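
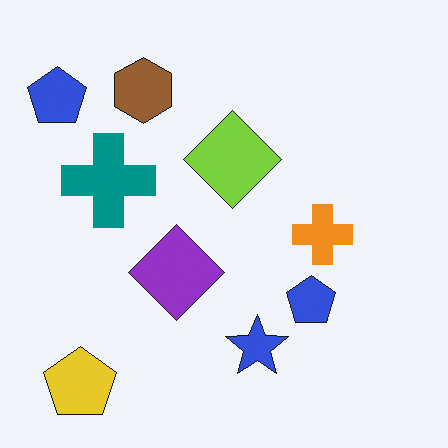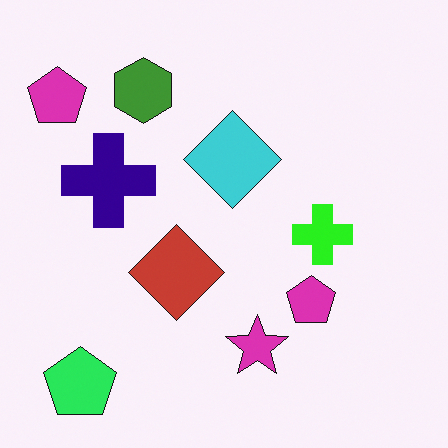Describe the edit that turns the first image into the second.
The second image is the first hue-shifted by a moderate amount.

Every shape's color has rotated by the same amount around the hue wheel — a uniform hue shift.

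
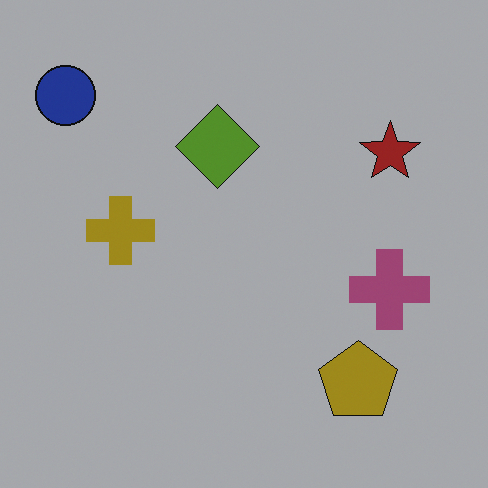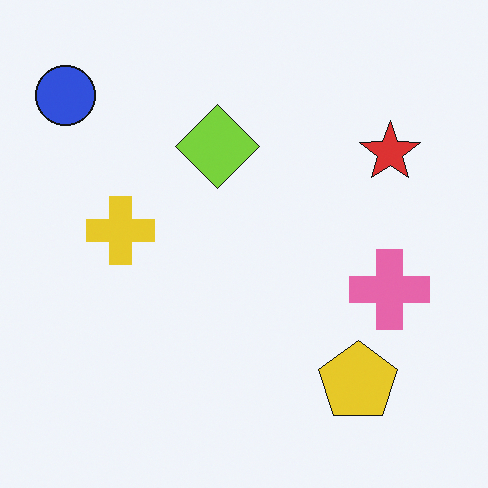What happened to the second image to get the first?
The first image is the second darkened a lot.

Every pixel — background and shapes alike — is uniformly darkened.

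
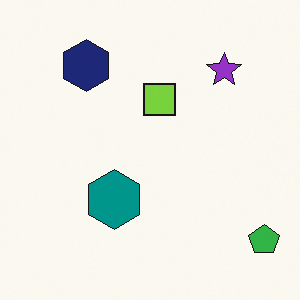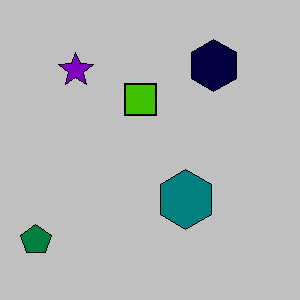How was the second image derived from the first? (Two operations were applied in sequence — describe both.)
The second image is the first flipped horizontally (left ↔ right), then aggressively posterized.

The green pentagon is in the bottom-right of the first image and the bottom-left of the second — shapes on opposite sides of the vertical midline have swapped in a mirror flip. Each flat color has snapped to a coarser quantized level — most visibly, the near-white background has dropped to a flat grey.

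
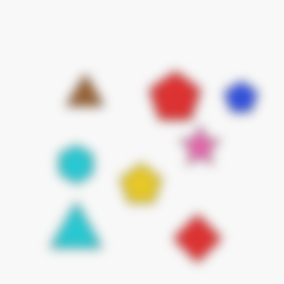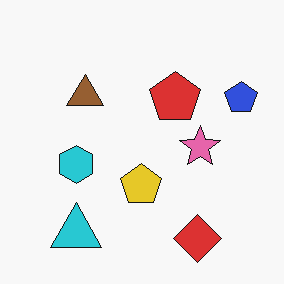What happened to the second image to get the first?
The image was strongly gaussian-blurred.

Shape edges and outlines are uniformly softened across the whole image.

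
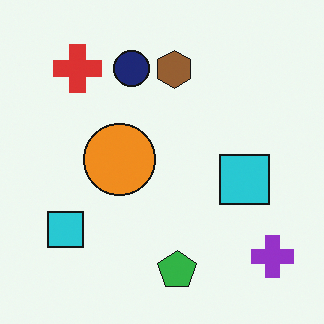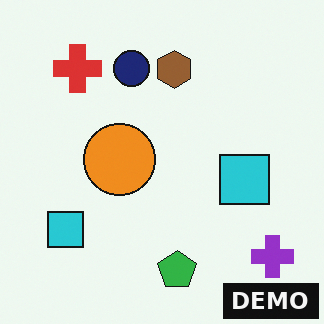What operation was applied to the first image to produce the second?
Watermarked with the text "DEMO" in the lower-right corner.

A dark label reading "DEMO" appears in the lower-right corner.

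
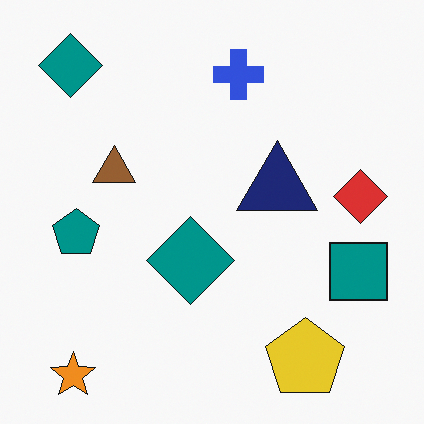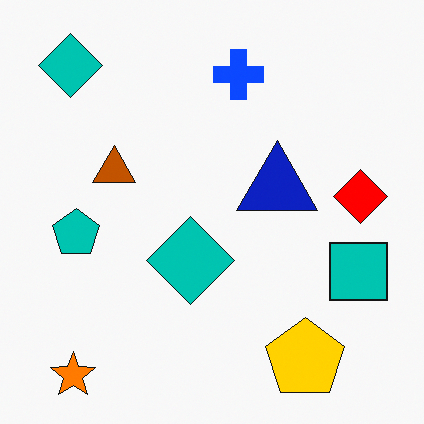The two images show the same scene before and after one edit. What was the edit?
The second image is the first made much more vivid (saturation change).

All colors are more vivid — a global saturation change.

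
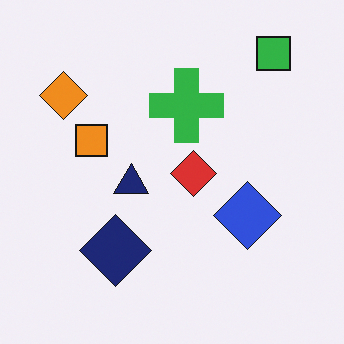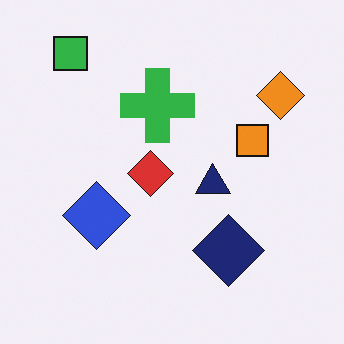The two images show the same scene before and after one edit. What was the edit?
This is the original image flipped horizontally (left ↔ right).

The orange diamond is in the top-left of the first image and the top-right of the second — shapes on opposite sides of the vertical midline have swapped in a mirror flip.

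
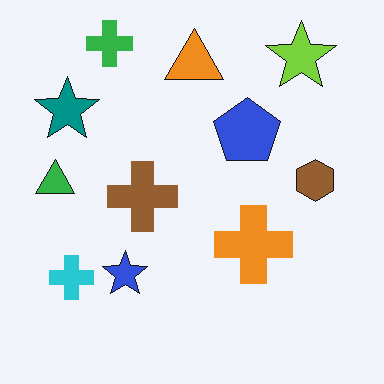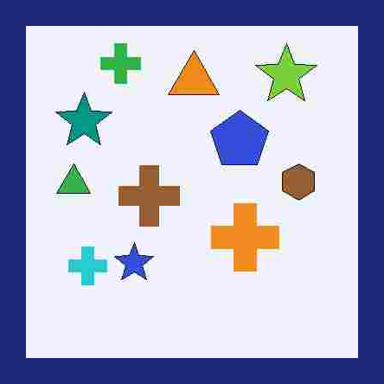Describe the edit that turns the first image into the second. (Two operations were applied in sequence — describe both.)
It was heavily JPEG-compressed with obvious blocking artifacts, then framed with a navy border.

Blocky 8×8 compression artifacts appear around shape edges and the flat background shows ringing — characteristic JPEG degradation. A solid navy frame runs around the edge of the second image, with the content slightly shrunk inside it.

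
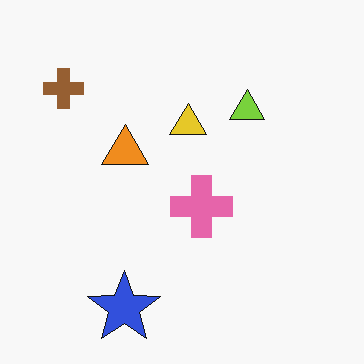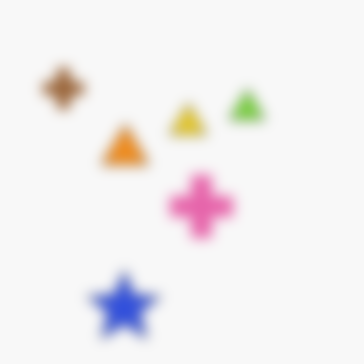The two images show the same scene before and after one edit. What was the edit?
The second image is the first heavily blurred.

Shape edges and outlines are uniformly softened across the whole image.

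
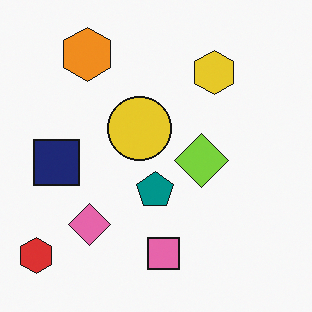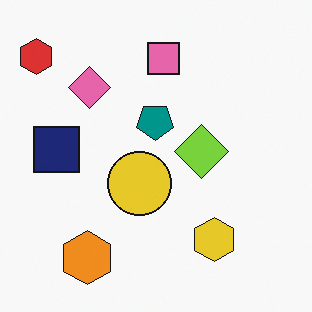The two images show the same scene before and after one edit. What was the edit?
It was flipped vertically (top ↔ bottom).

The orange hexagon is in the top-left of the first image and the bottom-left of the second — shapes on opposite sides of the horizontal midline have swapped in a mirror flip.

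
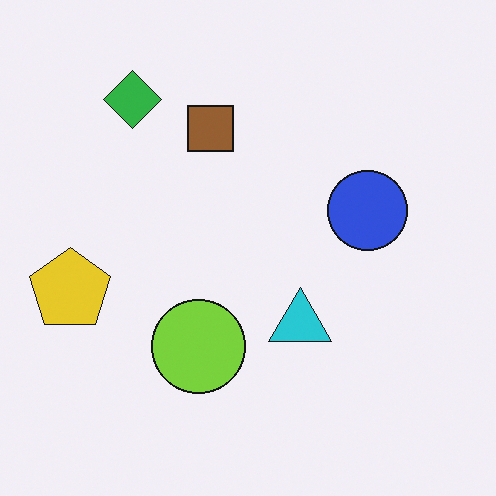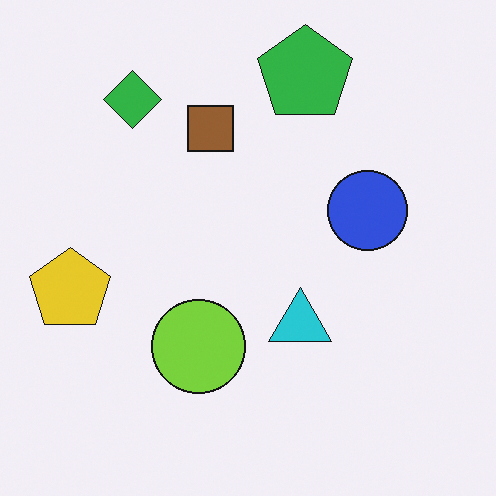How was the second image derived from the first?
The second image is the first overlaid with an additional green pentagon.

A green pentagon appears in the second image that is absent from the first.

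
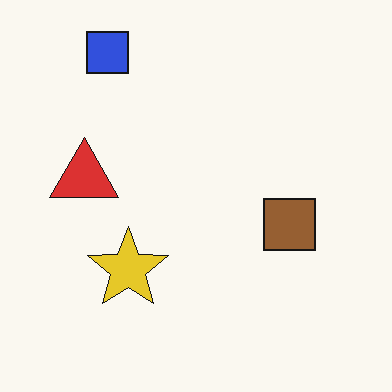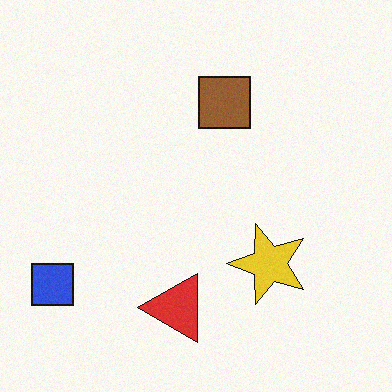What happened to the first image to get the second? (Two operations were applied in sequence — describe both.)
The image was rotated 90° counter-clockwise, then degraded with light additive noise.

The blue square sits in the top-left of the first image and the bottom-left of the second — consistent with a whole-image 90° counter-clockwise rotation. Random speckle covers the whole image, including the flat background.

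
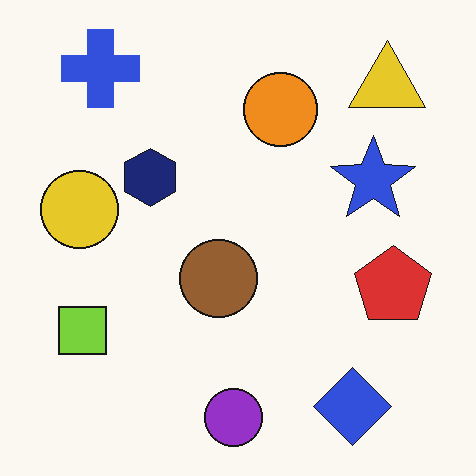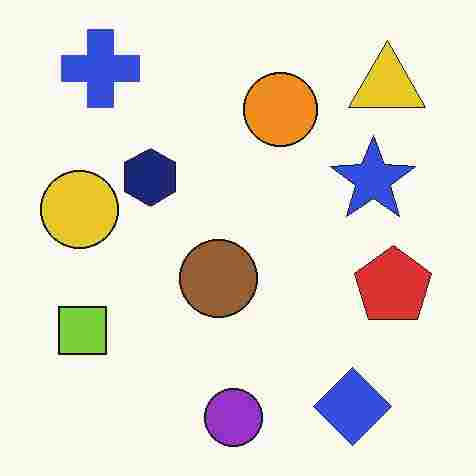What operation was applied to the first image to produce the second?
The second image is the first heavily JPEG-compressed with obvious blocking artifacts.

Blocky 8×8 compression artifacts appear around shape edges and the flat background shows ringing — characteristic JPEG degradation.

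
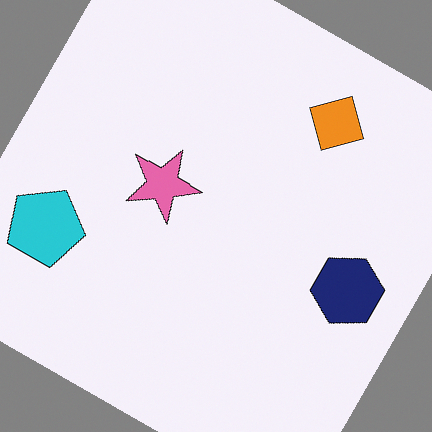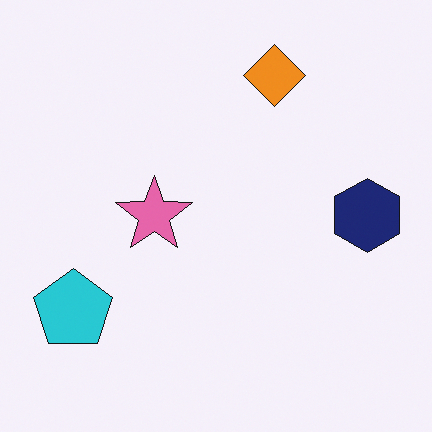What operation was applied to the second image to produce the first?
The first image is the second rotated clockwise by a clearly visible amount.

Every shape is tilted by the same angle and the image corners show triangular fill wedges — a whole-image rotation by a non-right angle.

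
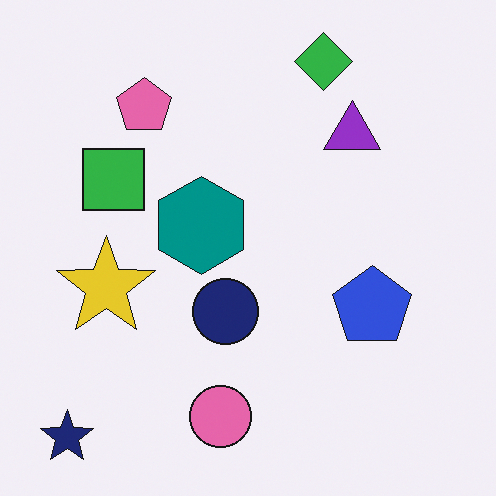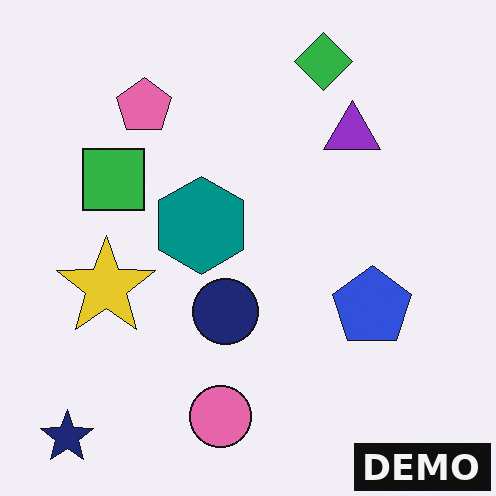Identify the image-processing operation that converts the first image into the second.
The image was watermarked with the text "DEMO" in the lower-right corner.

A dark label reading "DEMO" appears in the lower-right corner.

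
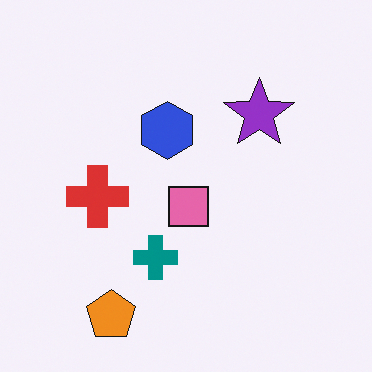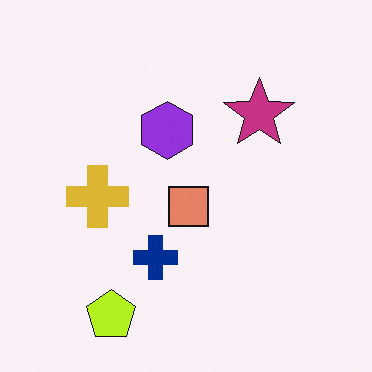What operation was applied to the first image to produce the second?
The second image is the first hue-shifted slightly.

Every shape's color has rotated by the same amount around the hue wheel — a uniform hue shift.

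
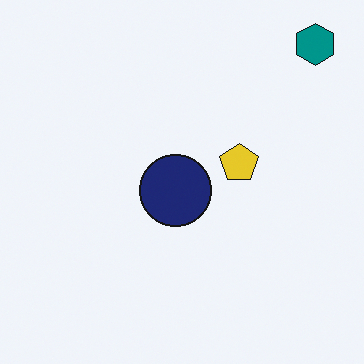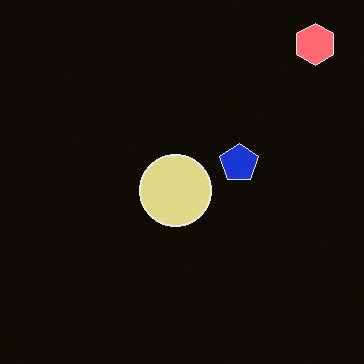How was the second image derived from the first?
The image was color-inverted (negative).

The light background has become dark and every shape's color is its complement — a photographic negative.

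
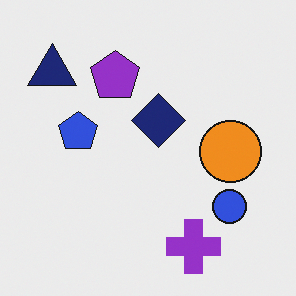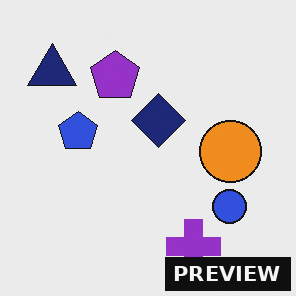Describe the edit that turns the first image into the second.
It was watermarked with the text "PREVIEW" in the lower-right corner.

A dark label reading "PREVIEW" appears in the lower-right corner.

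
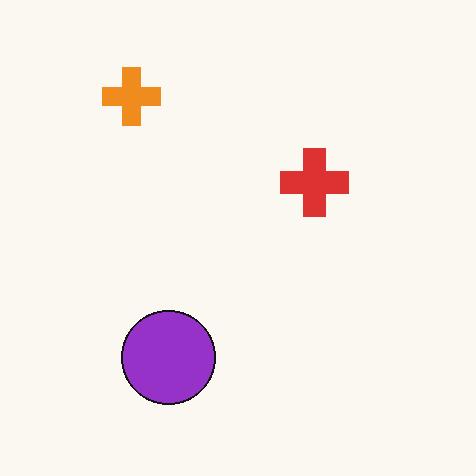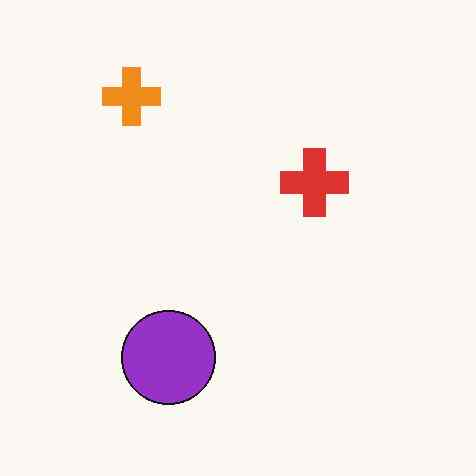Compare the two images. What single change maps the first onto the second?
The second image is the first given moderate JPEG compression.

Blocky 8×8 compression artifacts appear around shape edges and the flat background shows ringing — characteristic JPEG degradation.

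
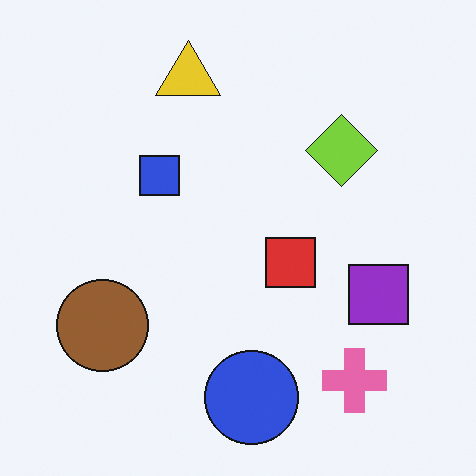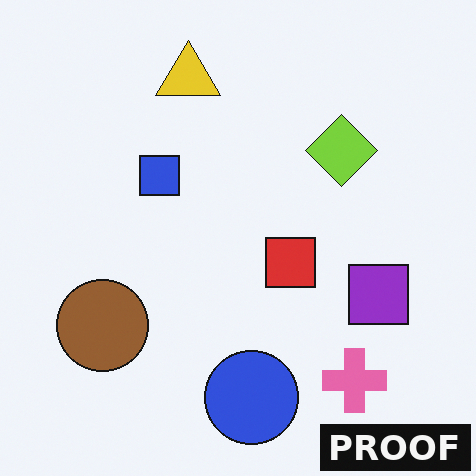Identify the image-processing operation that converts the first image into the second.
The second image is the first watermarked with the text "PROOF" in the lower-right corner.

A dark label reading "PROOF" appears in the lower-right corner.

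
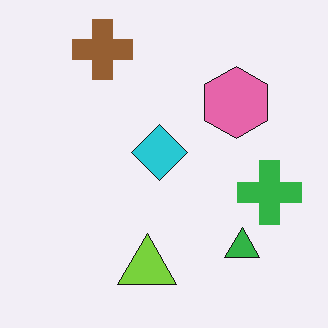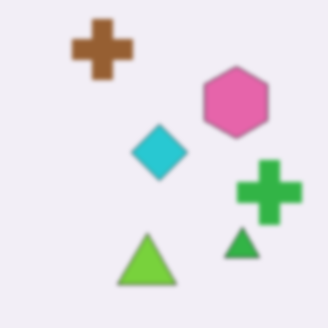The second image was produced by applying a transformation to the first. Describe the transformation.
The second image is the first given a subtle gaussian blur.

Shape edges and outlines are uniformly softened across the whole image.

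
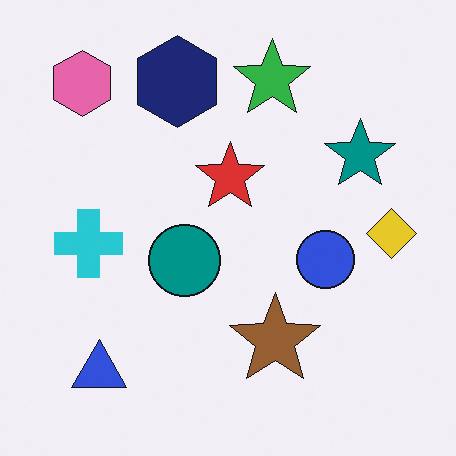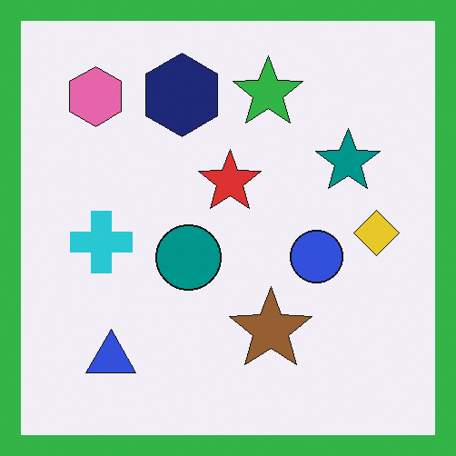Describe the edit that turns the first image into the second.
The transformation is: framed with a green border.

A solid green frame runs around the edge of the second image, with the content slightly shrunk inside it.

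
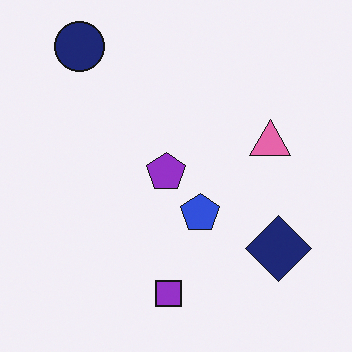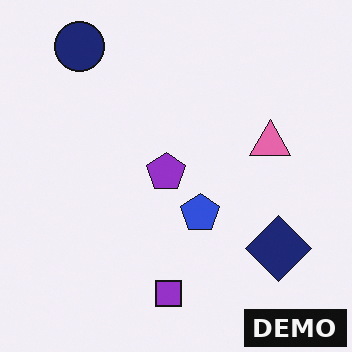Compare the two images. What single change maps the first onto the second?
Watermarked with the text "DEMO" in the lower-right corner.

A dark label reading "DEMO" appears in the lower-right corner.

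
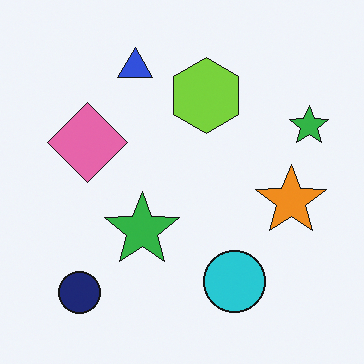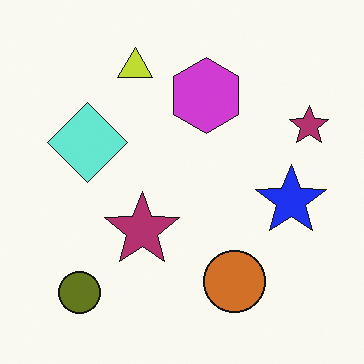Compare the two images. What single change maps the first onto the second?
The second image is the first hue-shifted through roughly half the color wheel.

Every shape's color has rotated by the same amount around the hue wheel — a uniform hue shift.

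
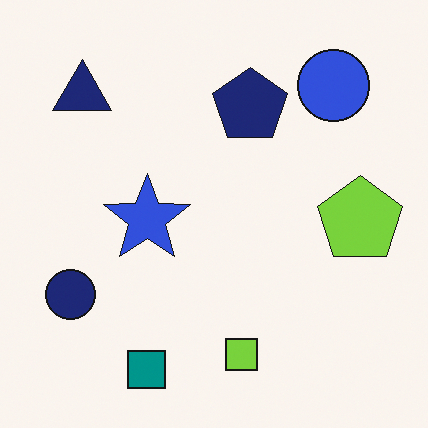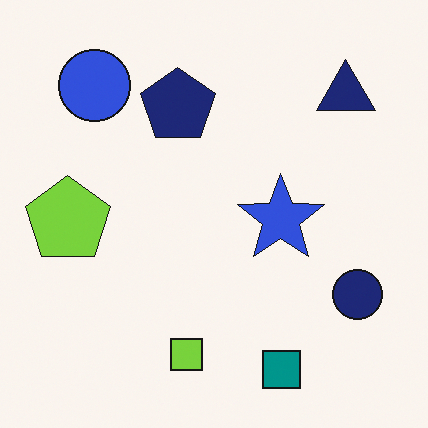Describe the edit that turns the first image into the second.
The second image is the first flipped horizontally (left ↔ right).

The lime pentagon is in the right of the first image and the left of the second — shapes on opposite sides of the vertical midline have swapped in a mirror flip.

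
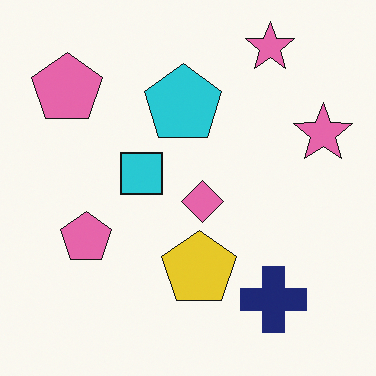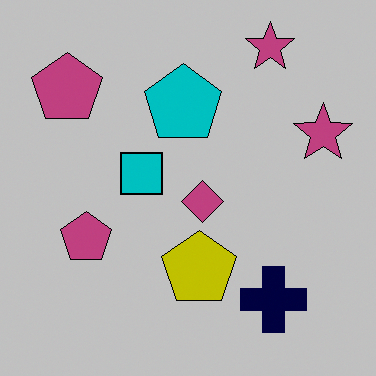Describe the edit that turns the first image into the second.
The image was aggressively posterized.

Each flat color has snapped to a coarser quantized level — most visibly, the near-white background has dropped to a flat grey.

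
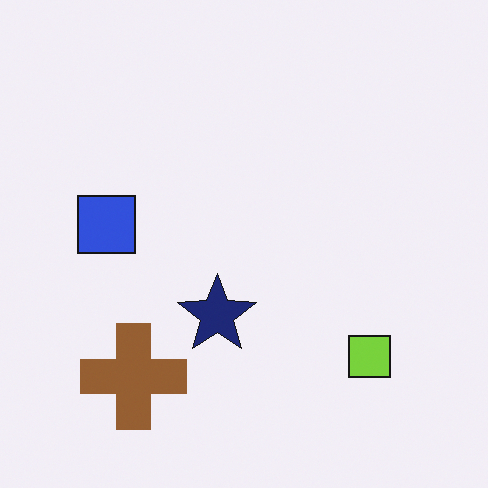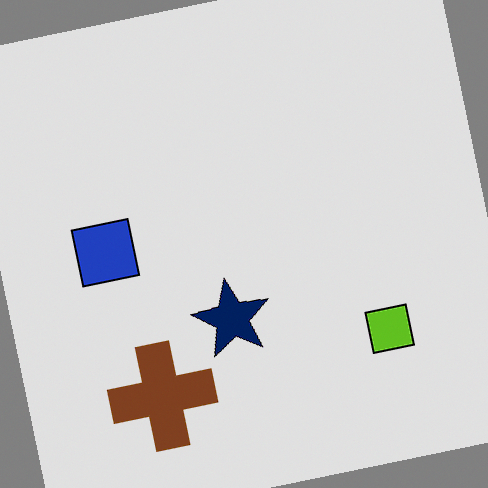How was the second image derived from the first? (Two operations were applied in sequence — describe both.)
The image was rotated counter-clockwise by a slight angle, then moderately posterized.

Every shape is tilted by the same angle and the image corners show triangular fill wedges — a whole-image rotation by a non-right angle. Each flat color has snapped to a coarser quantized level — most visibly, the near-white background has dropped to a flat grey.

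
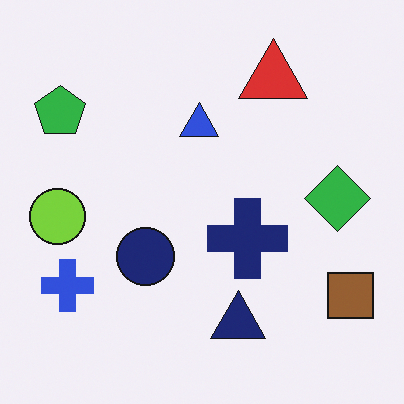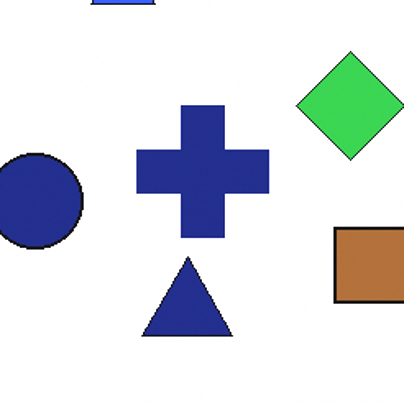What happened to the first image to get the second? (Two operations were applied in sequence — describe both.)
It was cropped to a noticeably smaller region and rescaled, then slightly brightened.

The visible shapes are larger and the field of view is narrower; shapes near the original edges may be partly or wholly outside the frame — a crop-and-rescale. Every pixel — background and shapes alike — is uniformly brightened.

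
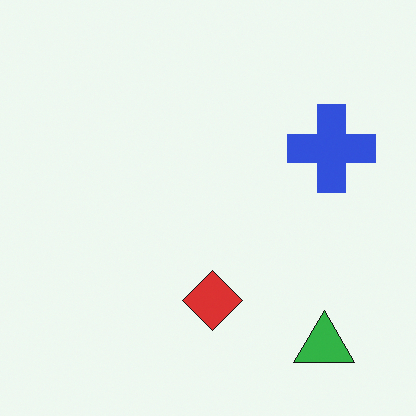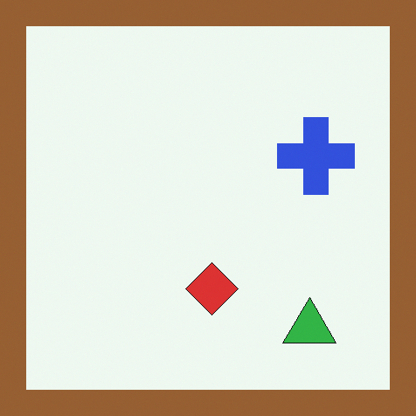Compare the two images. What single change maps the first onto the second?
The second image is the first framed with a brown border.

A solid brown frame runs around the edge of the second image, with the content slightly shrunk inside it.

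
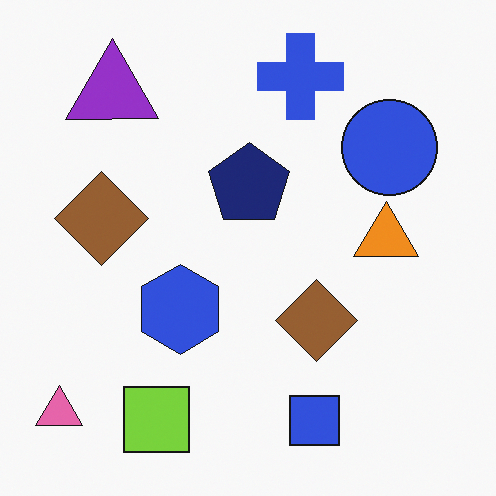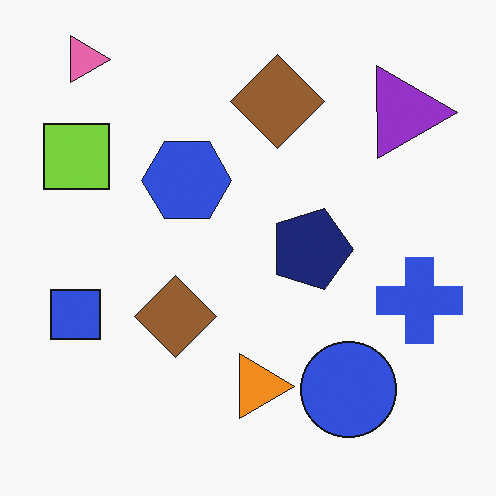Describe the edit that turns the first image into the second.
It was rotated 90° clockwise.

The pink triangle sits in the bottom-left of the first image and the top-left of the second — consistent with a whole-image 90° clockwise rotation.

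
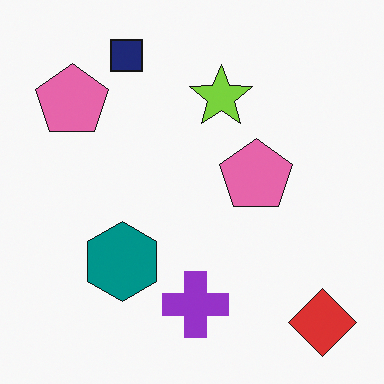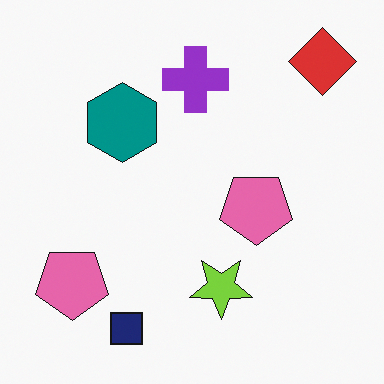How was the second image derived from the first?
It was flipped vertically (top ↔ bottom).

The navy square is in the top-left of the first image and the bottom-left of the second — shapes on opposite sides of the horizontal midline have swapped in a mirror flip.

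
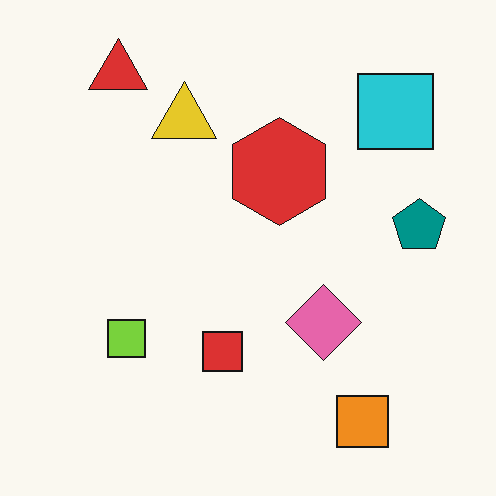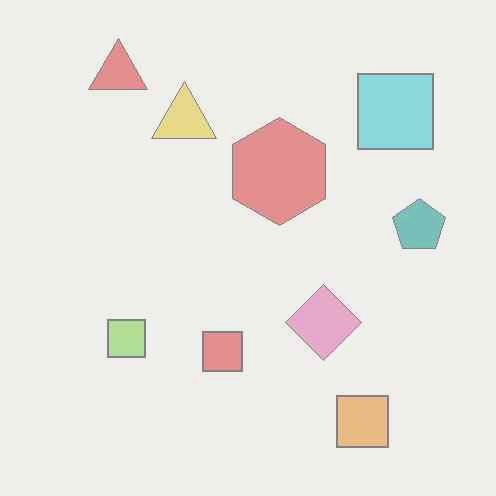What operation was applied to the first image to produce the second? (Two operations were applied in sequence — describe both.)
This is the original image degraded with heavy JPEG compression, then washed out (contrast reduced).

Blocky 8×8 compression artifacts appear around shape edges and the flat background shows ringing — characteristic JPEG degradation. Tones are pushed toward mid-grey across the whole image — a global contrast change.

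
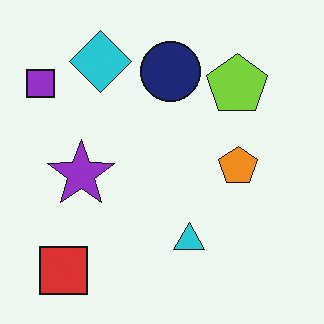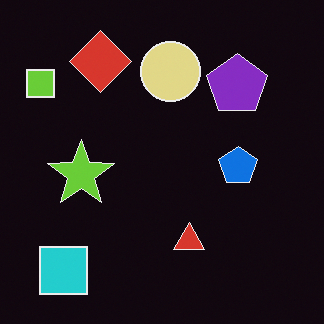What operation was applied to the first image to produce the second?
Color-inverted (negative).

The light background has become dark and every shape's color is its complement — a photographic negative.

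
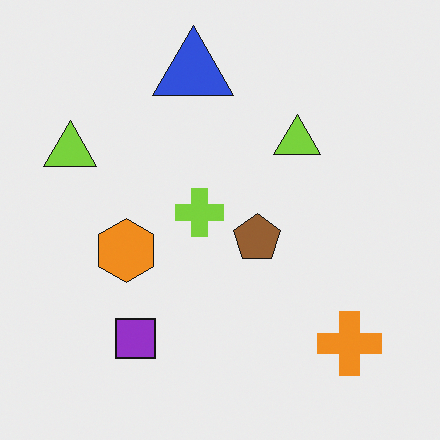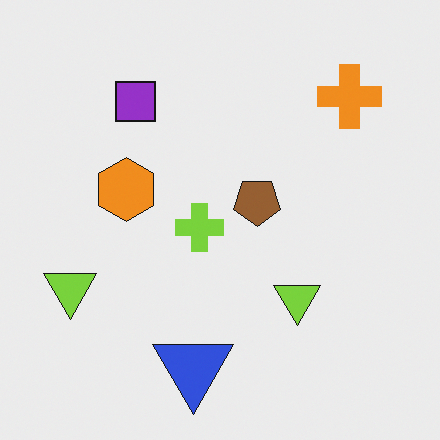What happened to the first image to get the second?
Flipped vertically (top ↔ bottom).

The blue triangle is in the top of the first image and the bottom of the second — shapes on opposite sides of the horizontal midline have swapped in a mirror flip.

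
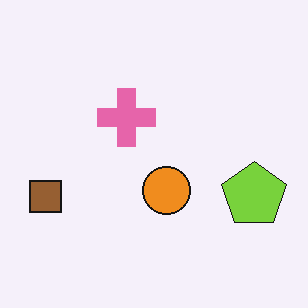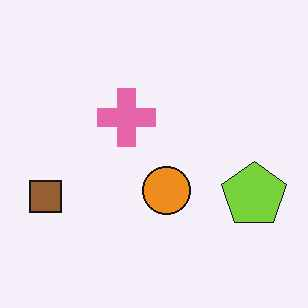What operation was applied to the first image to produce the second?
Given moderate JPEG compression.

Blocky 8×8 compression artifacts appear around shape edges and the flat background shows ringing — characteristic JPEG degradation.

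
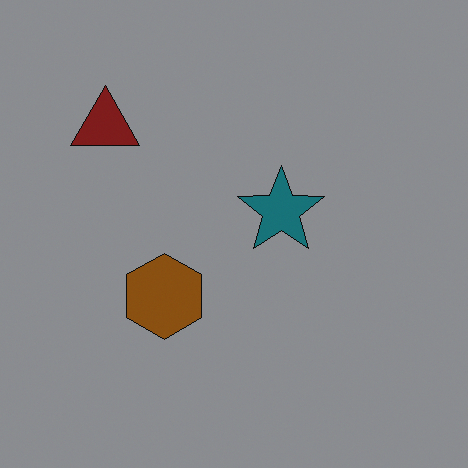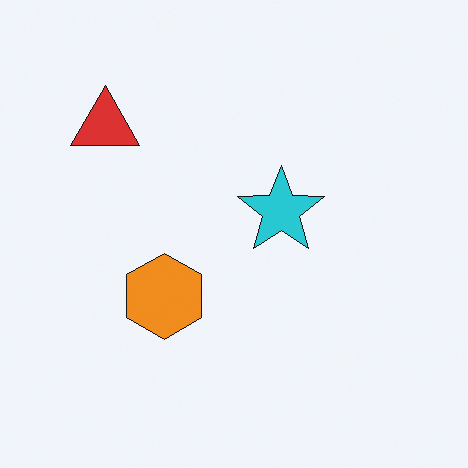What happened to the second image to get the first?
The image was substantially darkened.

Every pixel — background and shapes alike — is uniformly darkened.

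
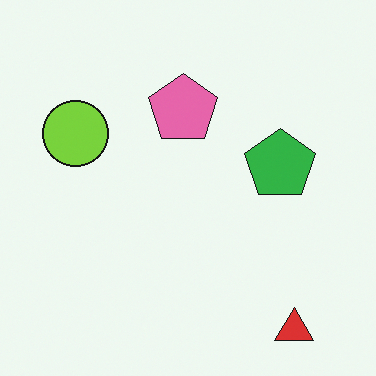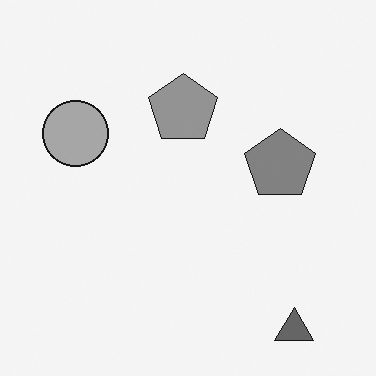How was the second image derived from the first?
The image was converted to grayscale.

All color is removed — every shape is now a shade of grey.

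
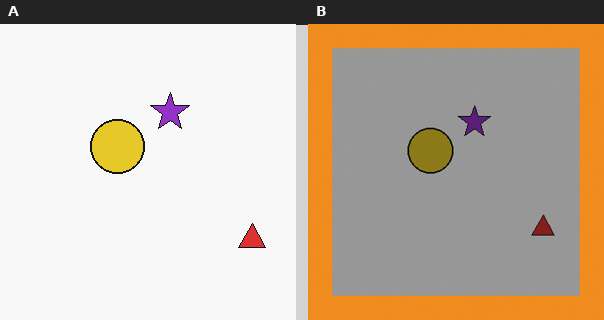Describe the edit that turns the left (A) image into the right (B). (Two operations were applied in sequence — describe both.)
Substantially darkened, then framed with a orange border.

Every pixel — background and shapes alike — is uniformly darkened. A solid orange frame runs around the edge of the right (B) image, with the content slightly shrunk inside it.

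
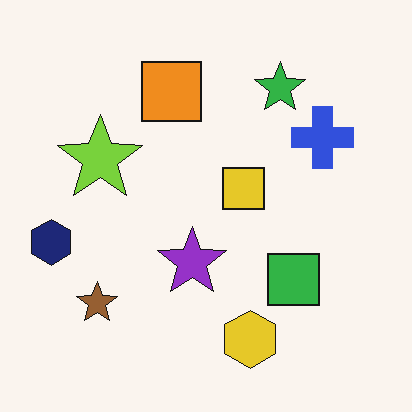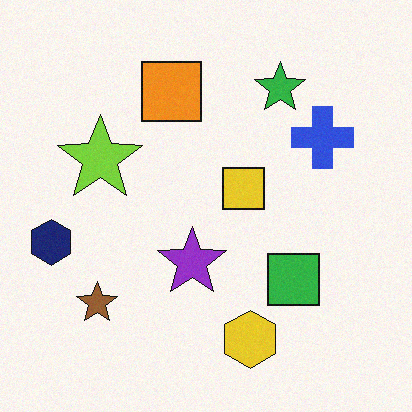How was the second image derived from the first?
Degraded with subtle gaussian noise.

Random speckle covers the whole image, including the flat background.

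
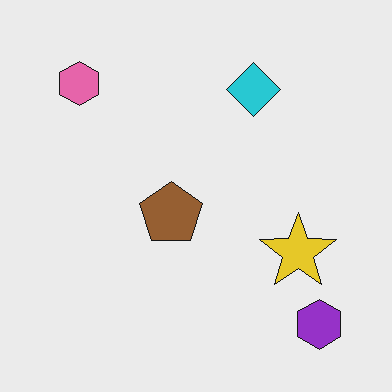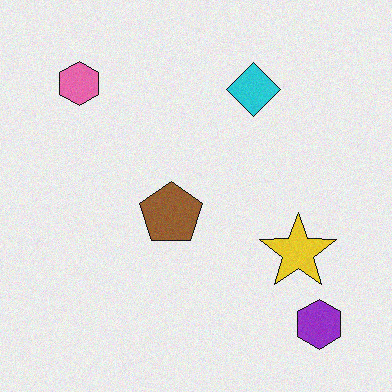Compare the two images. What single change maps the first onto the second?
The image was degraded with subtle gaussian noise.

Random speckle covers the whole image, including the flat background.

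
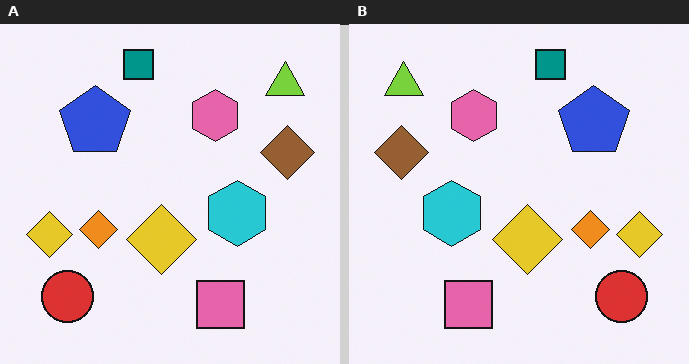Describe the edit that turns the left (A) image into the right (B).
Flipped horizontally (left ↔ right).

The brown diamond is in the right of the left (A) image and the left of the right (B) — shapes on opposite sides of the vertical midline have swapped in a mirror flip.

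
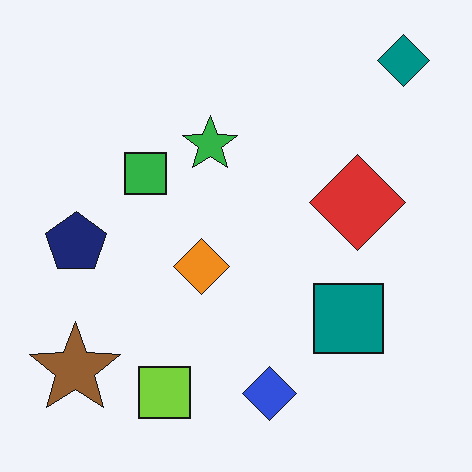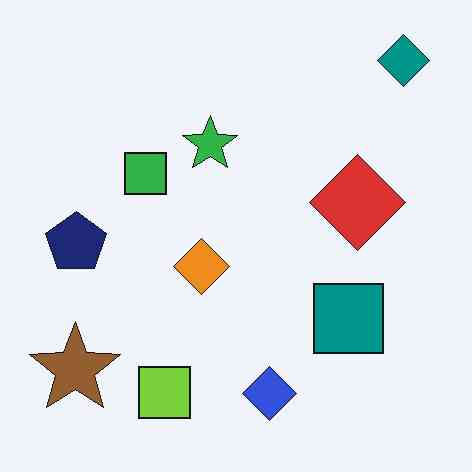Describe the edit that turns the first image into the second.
The transformation is: given moderate JPEG compression.

Blocky 8×8 compression artifacts appear around shape edges and the flat background shows ringing — characteristic JPEG degradation.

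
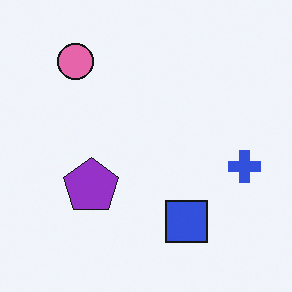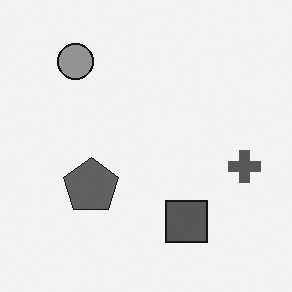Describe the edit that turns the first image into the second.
It was converted to grayscale.

All color is removed — every shape is now a shade of grey.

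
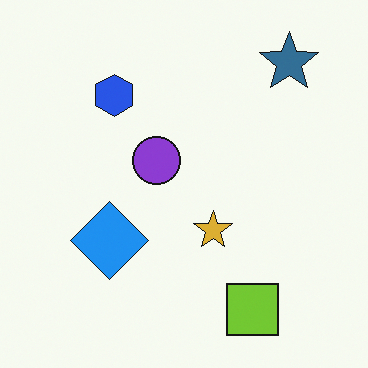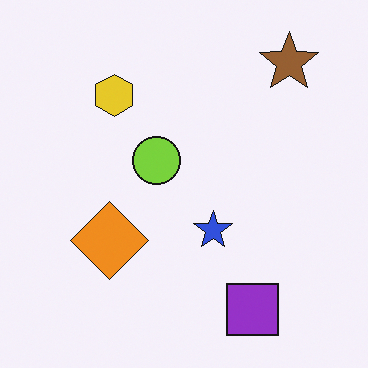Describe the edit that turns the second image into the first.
Hue-shifted through roughly half the color wheel.

Every shape's color has rotated by the same amount around the hue wheel — a uniform hue shift.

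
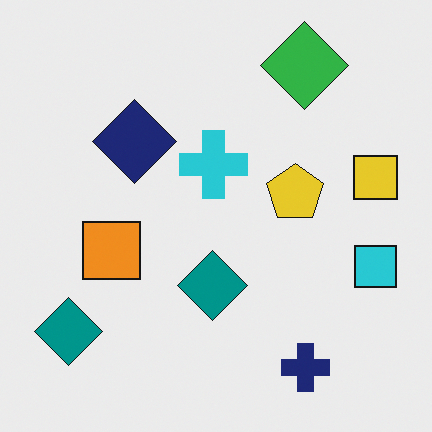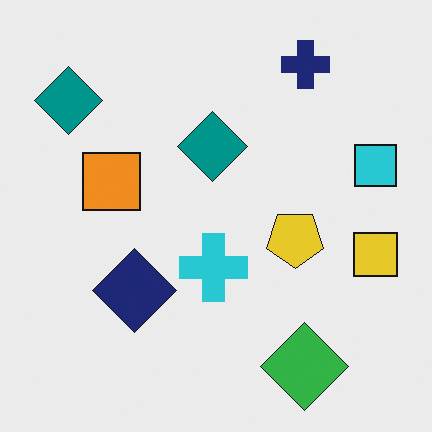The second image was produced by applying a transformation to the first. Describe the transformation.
It was flipped vertically (top ↔ bottom).

The navy cross is in the bottom-right of the first image and the top-right of the second — shapes on opposite sides of the horizontal midline have swapped in a mirror flip.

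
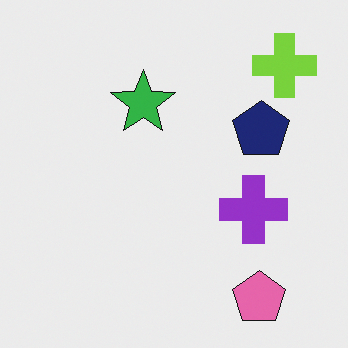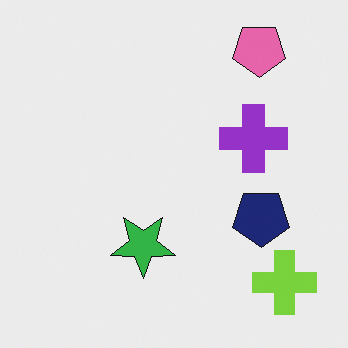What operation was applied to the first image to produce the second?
Flipped vertically (top ↔ bottom).

The pink pentagon is in the bottom-right of the first image and the top-right of the second — shapes on opposite sides of the horizontal midline have swapped in a mirror flip.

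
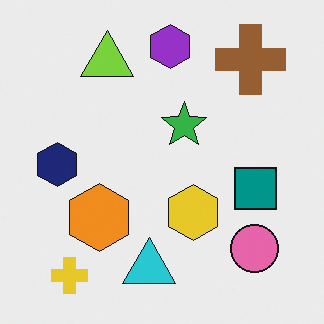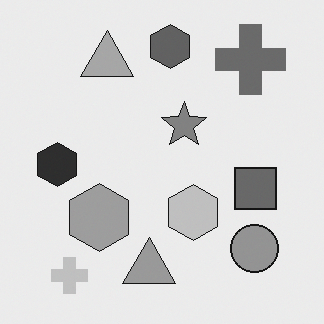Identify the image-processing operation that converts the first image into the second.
The transformation is: converted to grayscale.

All color is removed — every shape is now a shade of grey.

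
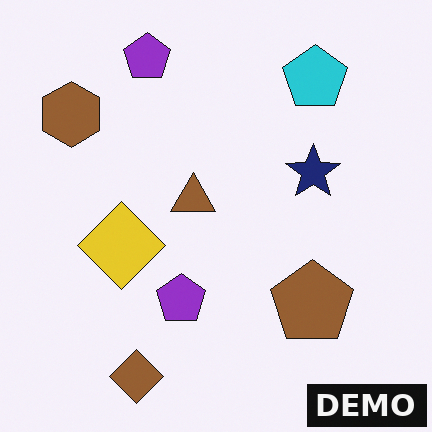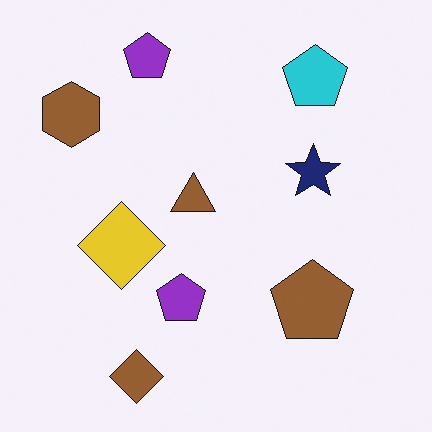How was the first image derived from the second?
The image was watermarked with the text "DEMO" in the lower-right corner.

A dark label reading "DEMO" appears in the lower-right corner.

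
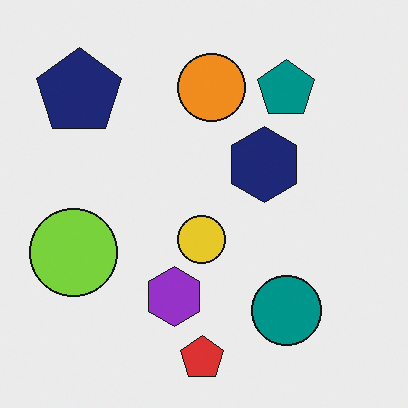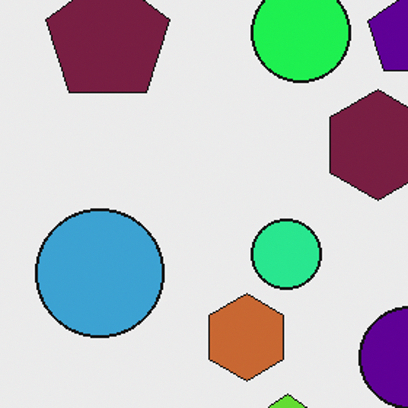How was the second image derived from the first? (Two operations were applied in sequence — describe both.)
Hue-shifted through roughly a third of the color wheel, then cropped to a modestly smaller region and rescaled.

Every shape's color has rotated by the same amount around the hue wheel — a uniform hue shift. The visible shapes are larger and the field of view is narrower; shapes near the original edges may be partly or wholly outside the frame — a crop-and-rescale.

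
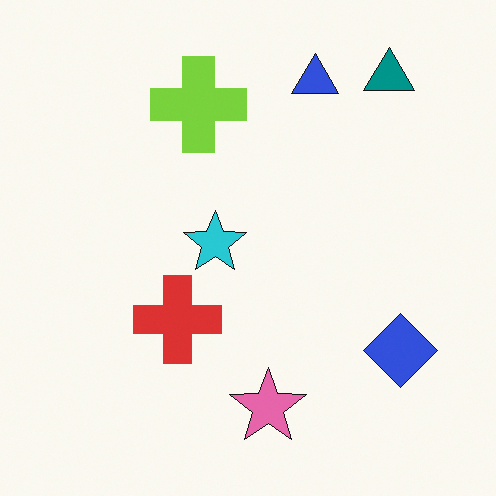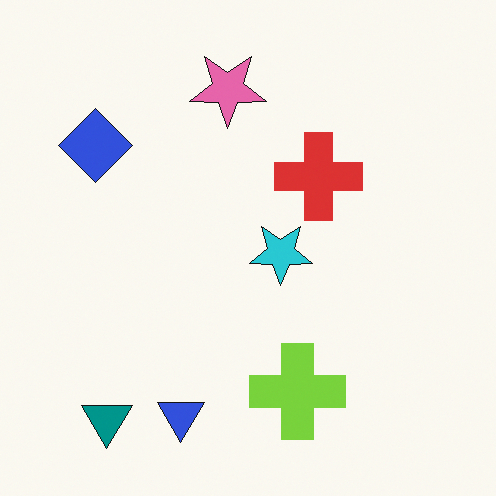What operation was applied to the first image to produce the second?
It was rotated 180°.

The teal triangle sits in the top-right of the first image and the bottom-left of the second — consistent with a whole-image 180° rotation.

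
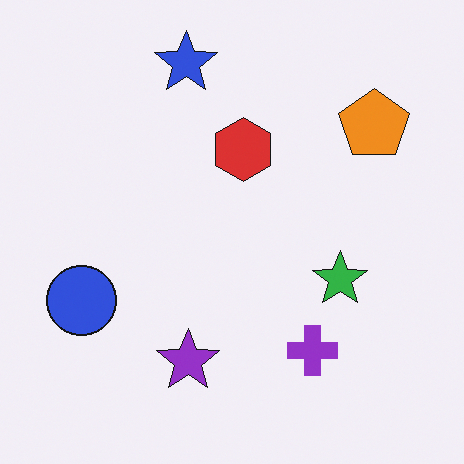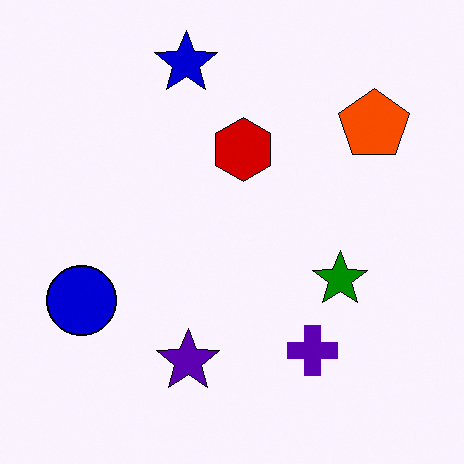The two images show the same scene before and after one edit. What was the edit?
This is the original image given much higher contrast.

Tones are pushed away from mid-grey across the whole image — a global contrast change.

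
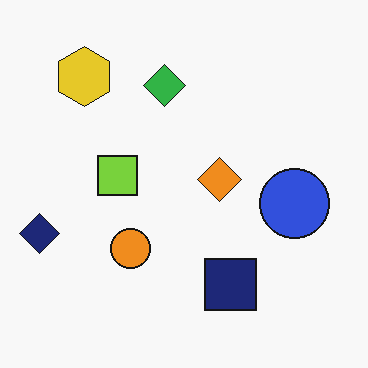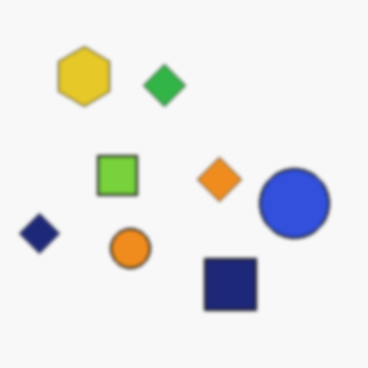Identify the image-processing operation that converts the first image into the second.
It was lightly blurred.

Shape edges and outlines are uniformly softened across the whole image.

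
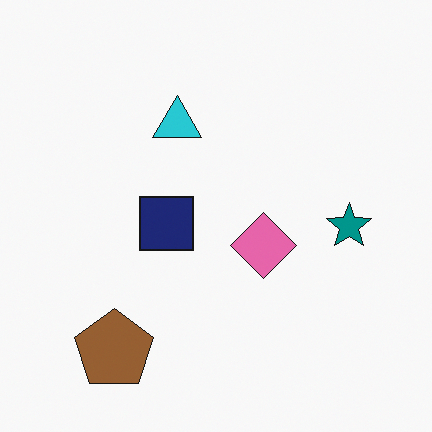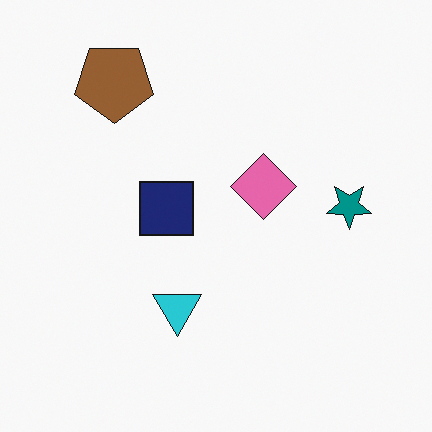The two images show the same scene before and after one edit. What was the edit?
This is the original image flipped vertically (top ↔ bottom).

The brown pentagon is in the bottom-left of the first image and the top-left of the second — shapes on opposite sides of the horizontal midline have swapped in a mirror flip.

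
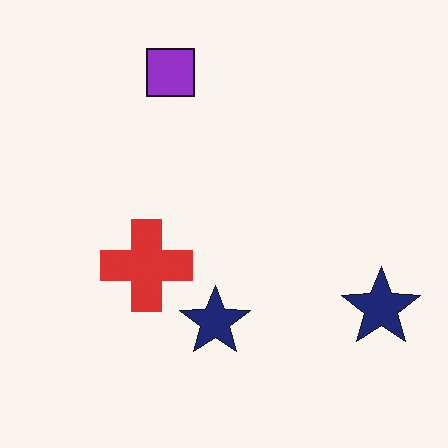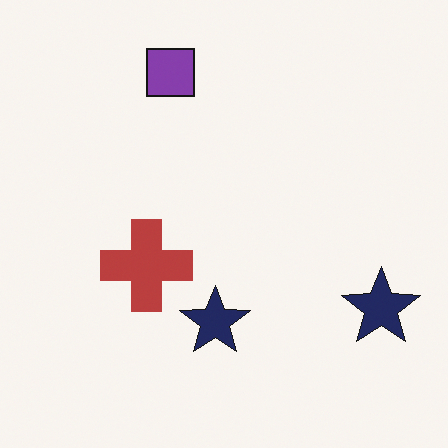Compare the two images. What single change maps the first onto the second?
It was slightly desaturated.

All colors are more muted and greyish — a global saturation change.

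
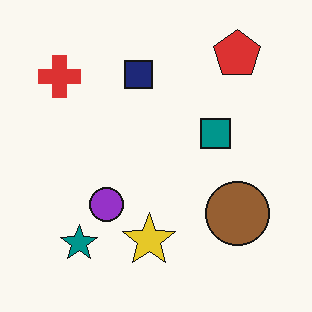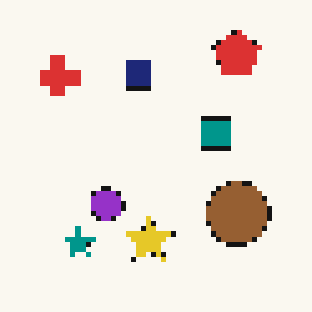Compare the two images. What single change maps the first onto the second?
The second image is the first lightly pixelated (a mild mosaic effect).

Shapes are reduced to large square blocks; fine edges and outlines are lost — a downscale-then-upscale (mosaic) effect.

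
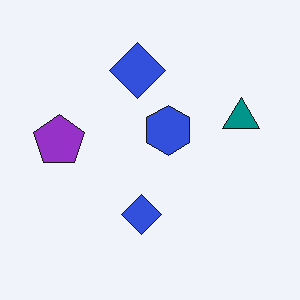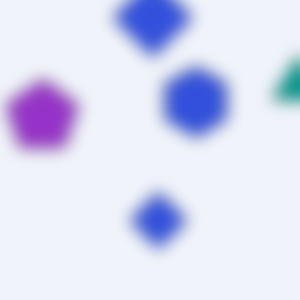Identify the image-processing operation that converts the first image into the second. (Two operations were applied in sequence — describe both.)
This is the original image strongly gaussian-blurred, then cropped slightly and scaled back up.

Shape edges and outlines are uniformly softened across the whole image. The visible shapes are larger and the field of view is narrower; shapes near the original edges may be partly or wholly outside the frame — a crop-and-rescale.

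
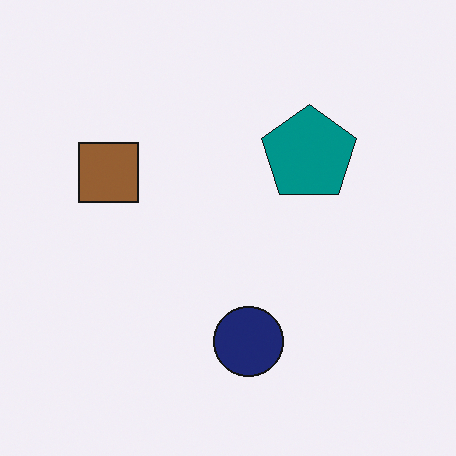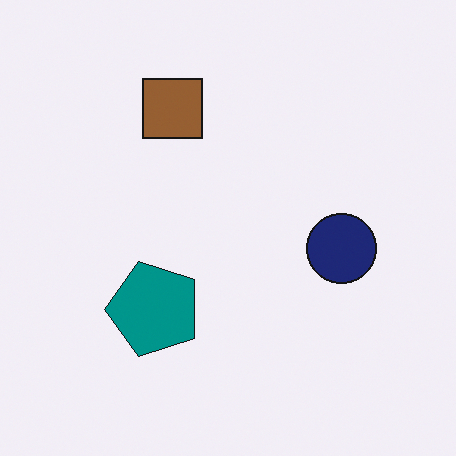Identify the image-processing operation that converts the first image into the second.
The second image is the first transposed (reflected across the top-left ↔ bottom-right diagonal).

Shapes have swapped their row and column positions — what was in the top-right is now in the bottom-left — a diagonal reflection.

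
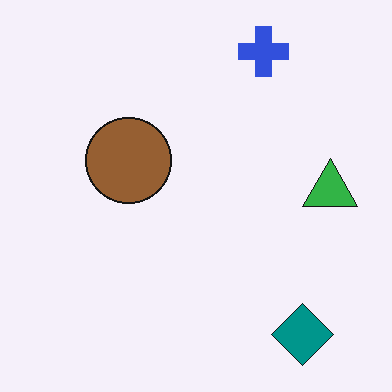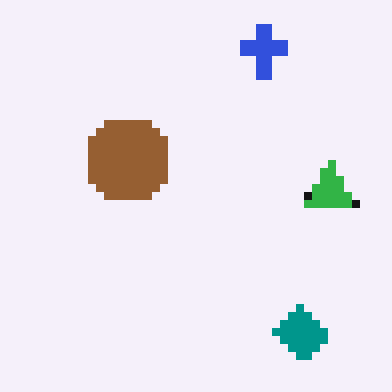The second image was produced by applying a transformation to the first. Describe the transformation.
This is the original image moderately pixelated.

Shapes are reduced to large square blocks; fine edges and outlines are lost — a downscale-then-upscale (mosaic) effect.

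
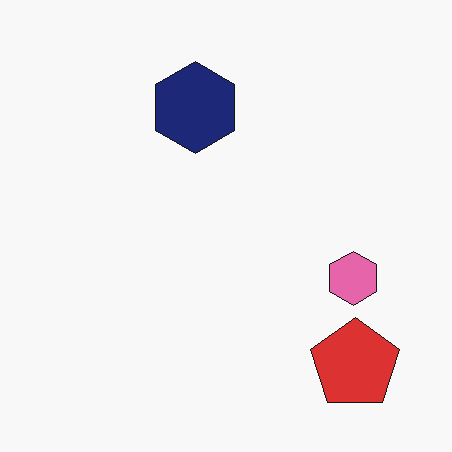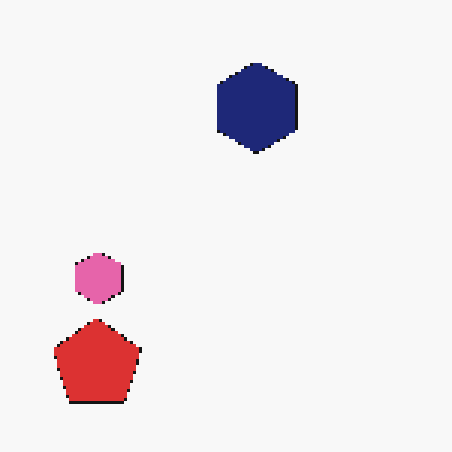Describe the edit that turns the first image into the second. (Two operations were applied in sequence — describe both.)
The second image is the first flipped horizontally (left ↔ right), then mildly pixelated.

The red pentagon is in the bottom-right of the first image and the bottom-left of the second — shapes on opposite sides of the vertical midline have swapped in a mirror flip. Shapes are reduced to large square blocks; fine edges and outlines are lost — a downscale-then-upscale (mosaic) effect.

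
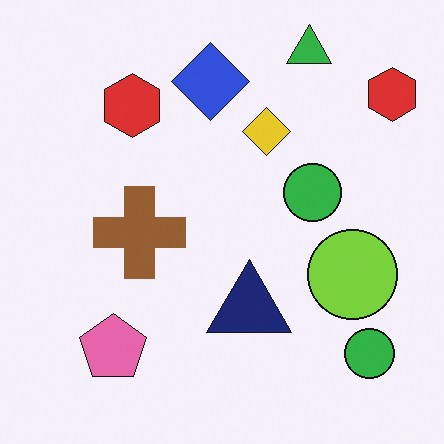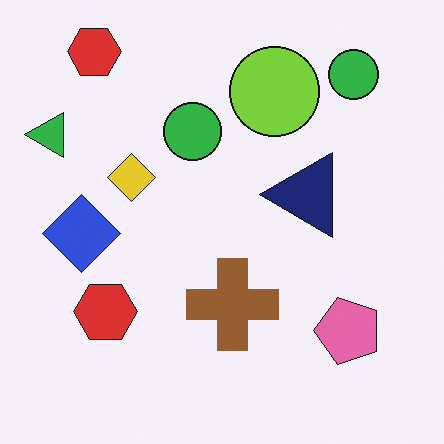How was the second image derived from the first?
It was rotated 90° counter-clockwise.

The green triangle sits in the top-right of the first image and the top-left of the second — consistent with a whole-image 90° counter-clockwise rotation.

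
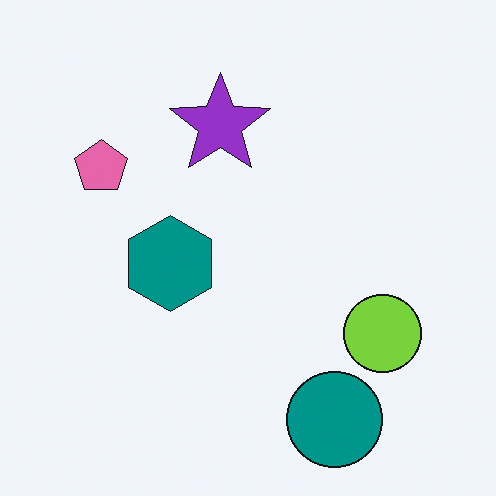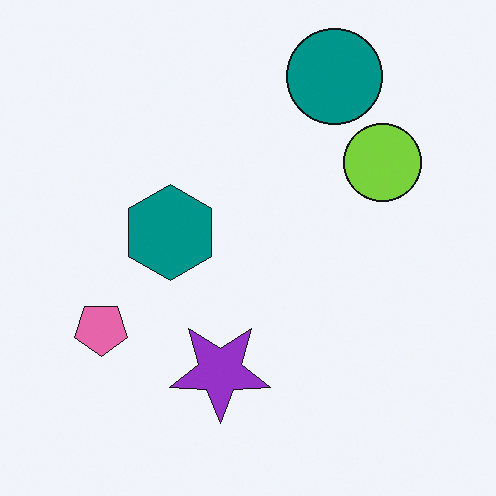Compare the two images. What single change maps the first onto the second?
This is the original image flipped vertically (top ↔ bottom).

The teal circle is in the bottom-right of the first image and the top-right of the second — shapes on opposite sides of the horizontal midline have swapped in a mirror flip.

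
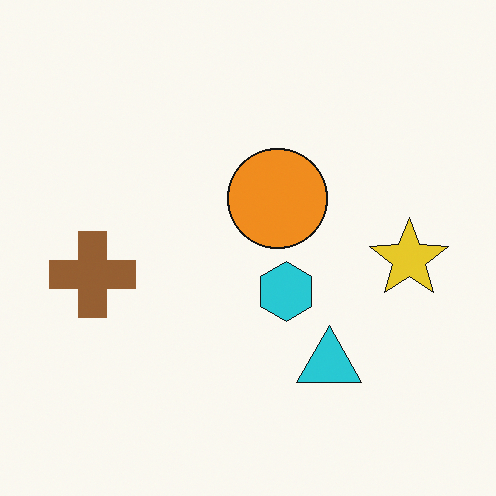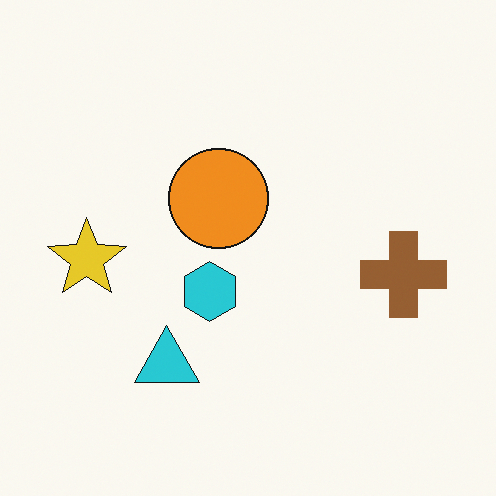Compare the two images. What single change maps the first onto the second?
This is the original image flipped horizontally (left ↔ right).

The yellow star is in the right of the first image and the left of the second — shapes on opposite sides of the vertical midline have swapped in a mirror flip.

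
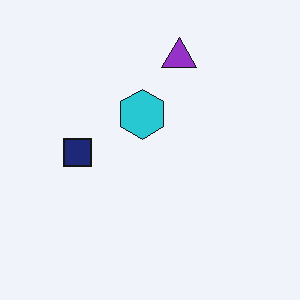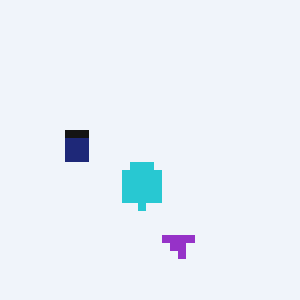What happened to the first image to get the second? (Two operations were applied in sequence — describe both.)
It was flipped vertically (top ↔ bottom), then pixelated into visible square blocks.

The purple triangle is in the top of the first image and the bottom of the second — shapes on opposite sides of the horizontal midline have swapped in a mirror flip. Shapes are reduced to large square blocks; fine edges and outlines are lost — a downscale-then-upscale (mosaic) effect.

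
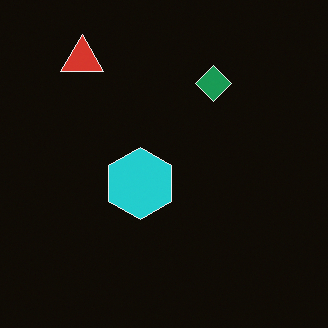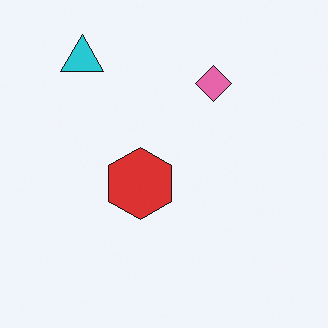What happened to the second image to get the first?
It was color-inverted (negative).

The light background has become dark and every shape's color is its complement — a photographic negative.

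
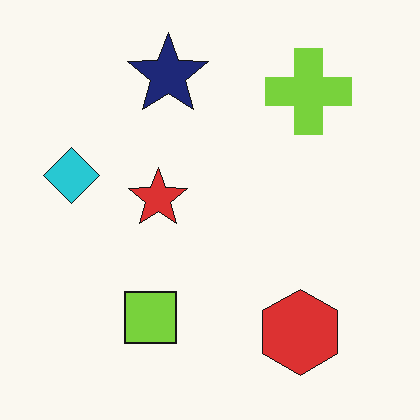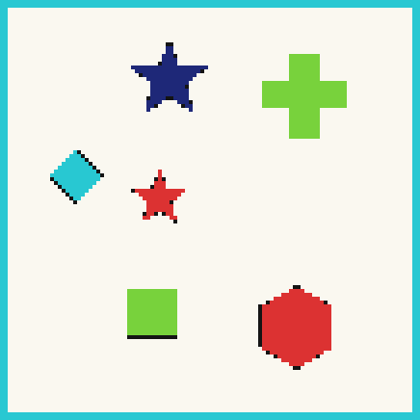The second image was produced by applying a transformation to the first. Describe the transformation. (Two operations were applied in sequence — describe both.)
It was mildly pixelated, then framed with a cyan border.

Shapes are reduced to large square blocks; fine edges and outlines are lost — a downscale-then-upscale (mosaic) effect. A solid cyan frame runs around the edge of the second image, with the content slightly shrunk inside it.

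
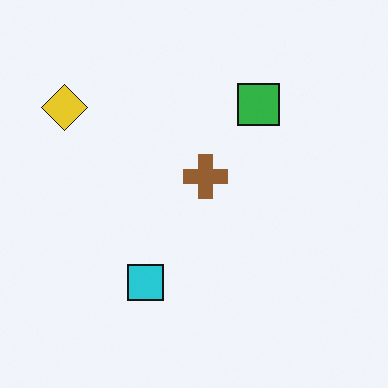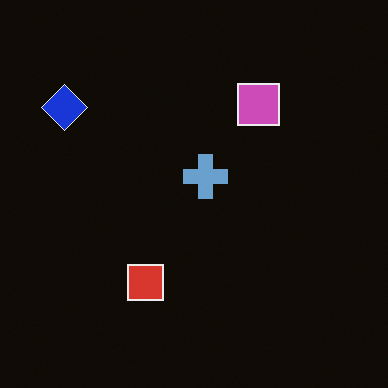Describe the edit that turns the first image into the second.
The image was color-inverted (negative).

The light background has become dark and every shape's color is its complement — a photographic negative.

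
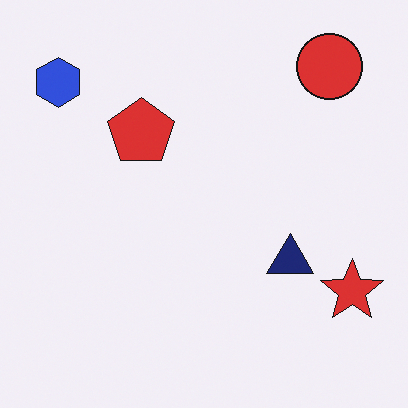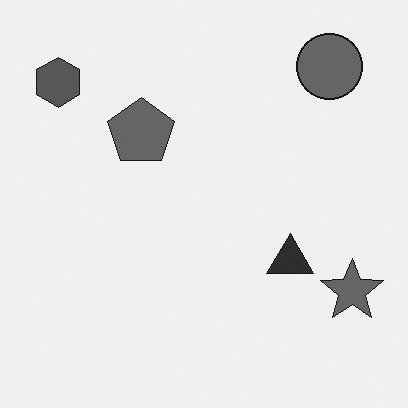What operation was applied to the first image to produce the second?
Converted to grayscale.

All color is removed — every shape is now a shade of grey.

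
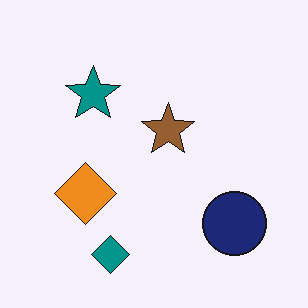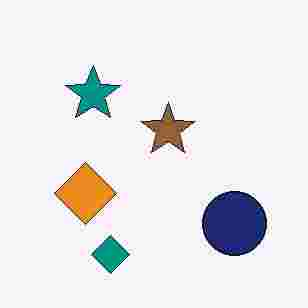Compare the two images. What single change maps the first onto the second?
This is the original image degraded with heavy JPEG compression.

Blocky 8×8 compression artifacts appear around shape edges and the flat background shows ringing — characteristic JPEG degradation.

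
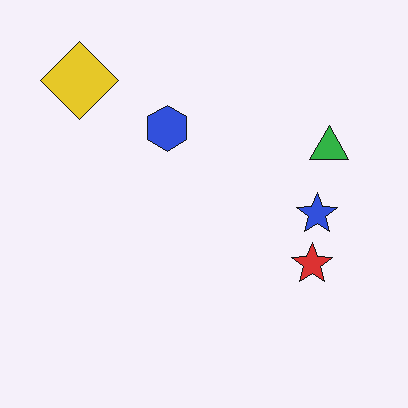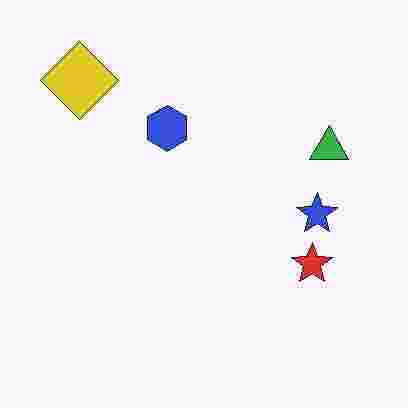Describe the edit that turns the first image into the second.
The image was degraded with heavy JPEG compression.

Blocky 8×8 compression artifacts appear around shape edges and the flat background shows ringing — characteristic JPEG degradation.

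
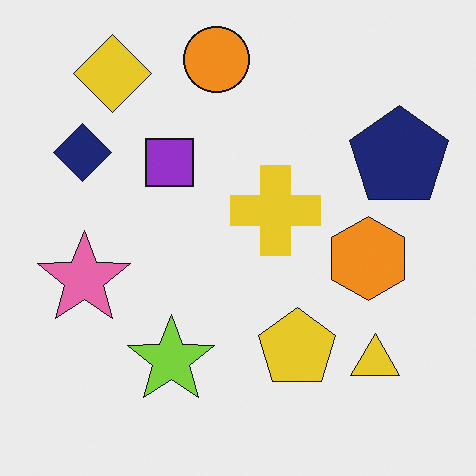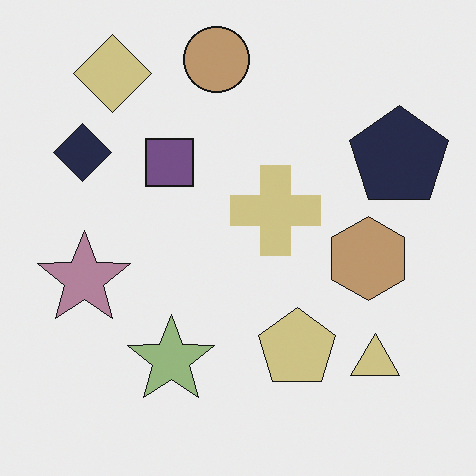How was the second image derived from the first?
The transformation is: made much more muted (saturation change).

All colors are more muted and greyish — a global saturation change.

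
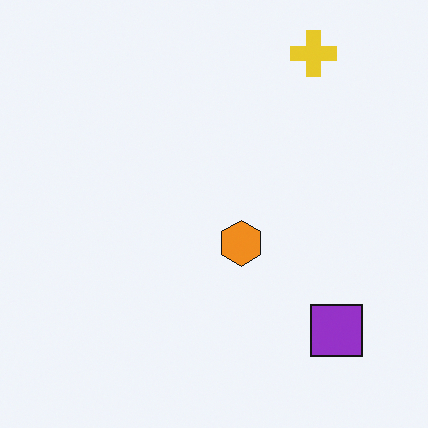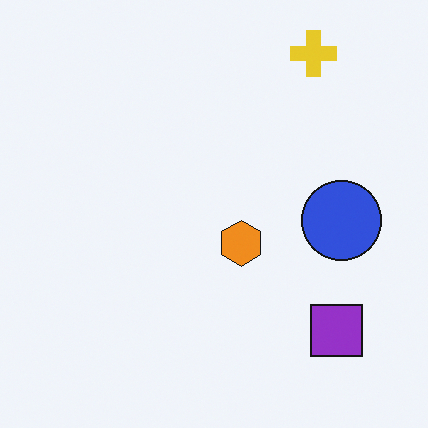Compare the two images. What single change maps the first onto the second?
The image was overlaid with an additional blue circle.

A blue circle appears in the second image that is absent from the first.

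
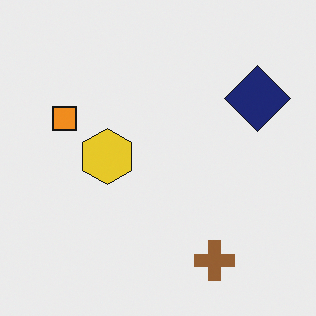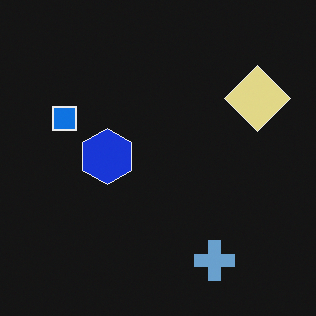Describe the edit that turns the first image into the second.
The second image is the first color-inverted (negative).

The light background has become dark and every shape's color is its complement — a photographic negative.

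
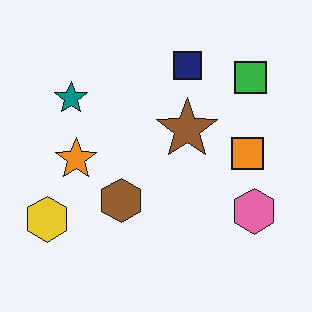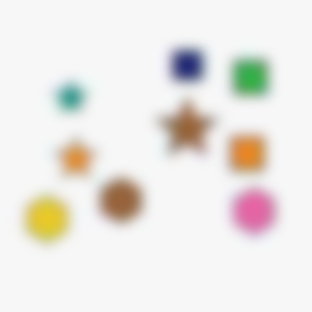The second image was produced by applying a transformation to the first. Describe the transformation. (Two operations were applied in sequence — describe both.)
This is the original image heavily JPEG-compressed with obvious blocking artifacts, then heavily blurred.

Blocky 8×8 compression artifacts appear around shape edges and the flat background shows ringing — characteristic JPEG degradation. Shape edges and outlines are uniformly softened across the whole image.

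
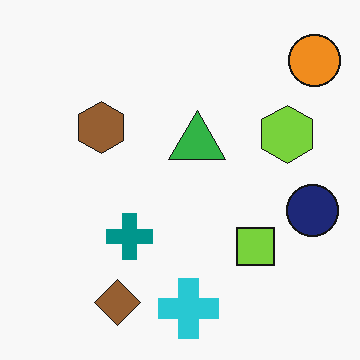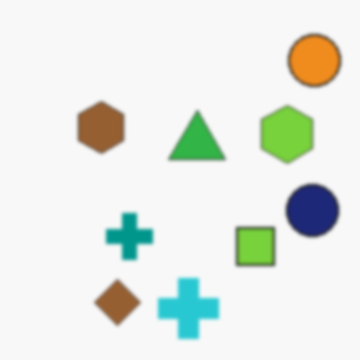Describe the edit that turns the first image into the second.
Slightly softened.

Shape edges and outlines are uniformly softened across the whole image.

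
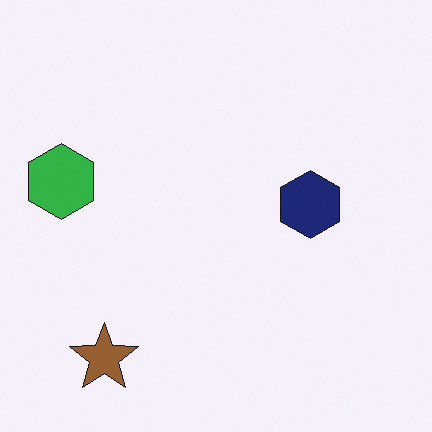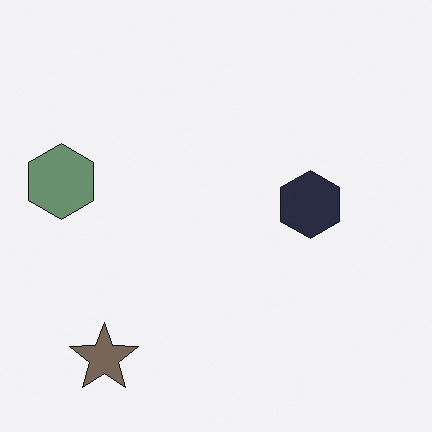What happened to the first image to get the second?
This is the original image made much more muted (saturation change).

All colors are more muted and greyish — a global saturation change.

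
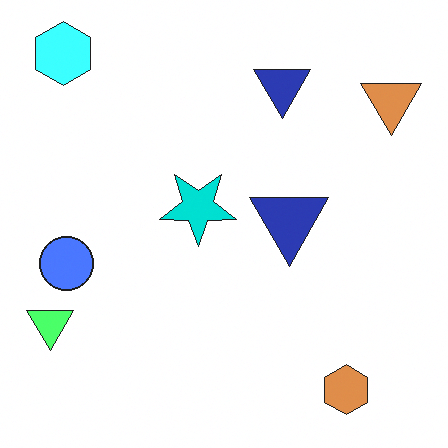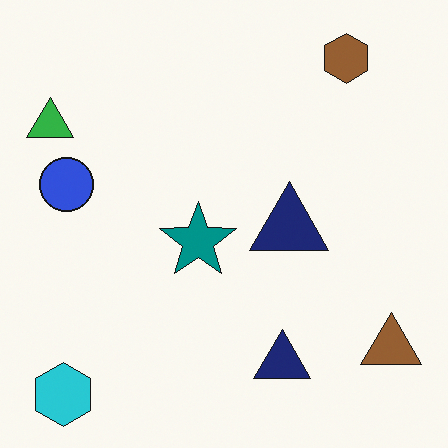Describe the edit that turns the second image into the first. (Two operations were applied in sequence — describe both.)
Flipped vertically (top ↔ bottom), then noticeably brightened.

The cyan hexagon is in the bottom-left of the second image and the top-left of the first — shapes on opposite sides of the horizontal midline have swapped in a mirror flip. Every pixel — background and shapes alike — is uniformly brightened.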